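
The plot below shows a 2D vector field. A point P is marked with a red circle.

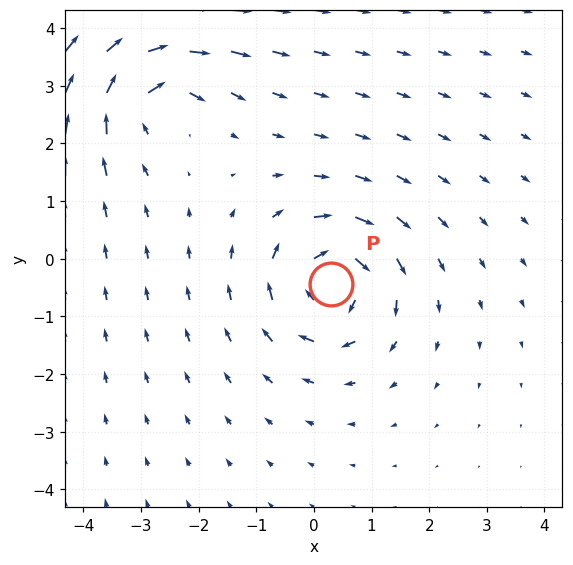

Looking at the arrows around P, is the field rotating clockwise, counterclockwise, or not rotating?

Near P at (0.3, -0.4) the arrows circulate clockwise. The curl (z-component) there is about -6; negative curl means clockwise rotation.

clockwise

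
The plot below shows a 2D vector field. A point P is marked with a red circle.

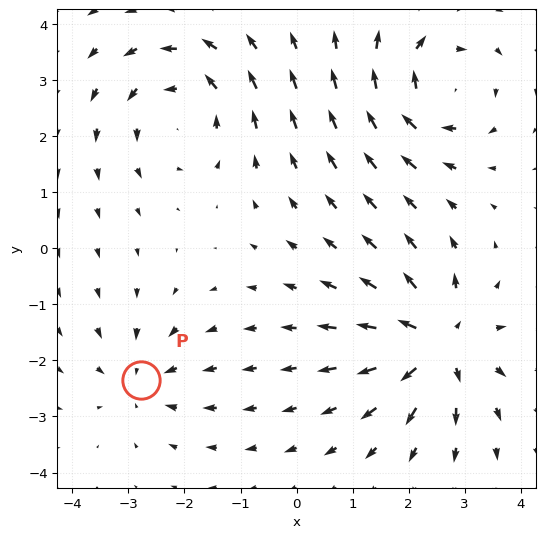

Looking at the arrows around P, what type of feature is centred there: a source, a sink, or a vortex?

sink

At P (-2.8, -2.3) the arrows converge inward. Divergence about -3, curl ≈0 — negative divergence with near-zero curl is a sink.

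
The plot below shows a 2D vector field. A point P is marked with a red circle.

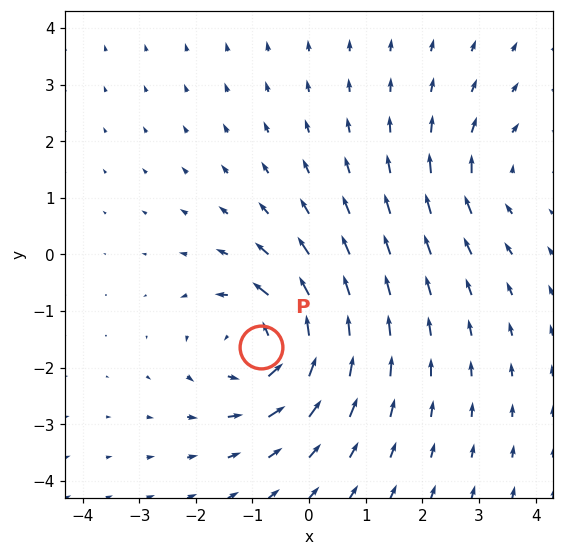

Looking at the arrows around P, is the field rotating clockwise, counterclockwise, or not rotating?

counterclockwise

Near P at (-0.8, -1.6) the arrows circulate counterclockwise. The curl (z-component) there is about +5; positive curl means counterclockwise rotation.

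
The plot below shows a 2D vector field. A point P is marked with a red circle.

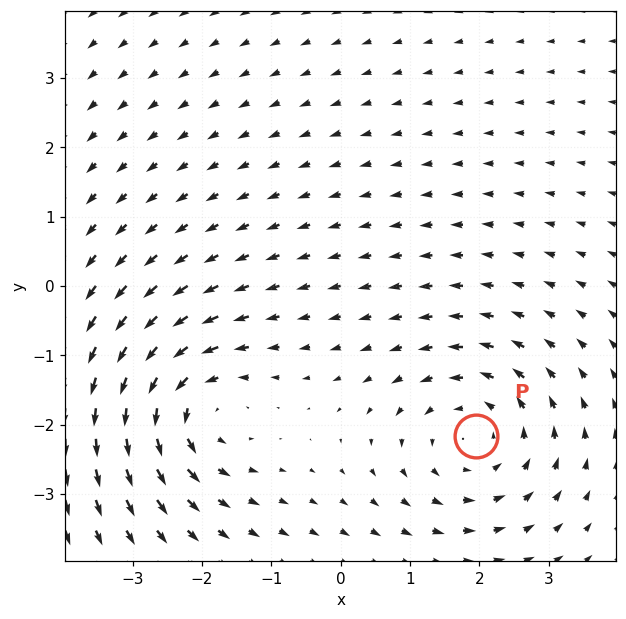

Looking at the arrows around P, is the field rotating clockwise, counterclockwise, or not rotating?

Near P at (1.9, -2.2) the arrows circulate counterclockwise. The curl (z-component) there is about +4; positive curl means counterclockwise rotation.

counterclockwise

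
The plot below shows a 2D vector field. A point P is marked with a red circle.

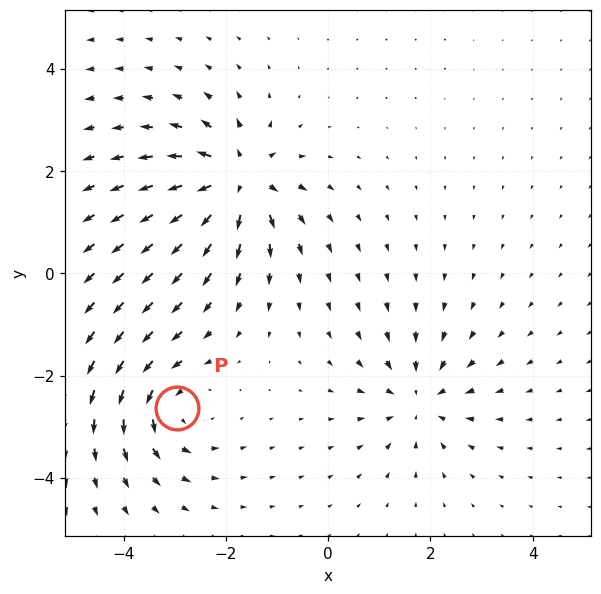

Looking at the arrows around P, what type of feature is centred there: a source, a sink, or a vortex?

At P (-3.0, -2.6) the arrows circulate counterclockwise. Divergence ≈0, curl about +3 — near-zero divergence with nonzero curl is a vortex.

vortex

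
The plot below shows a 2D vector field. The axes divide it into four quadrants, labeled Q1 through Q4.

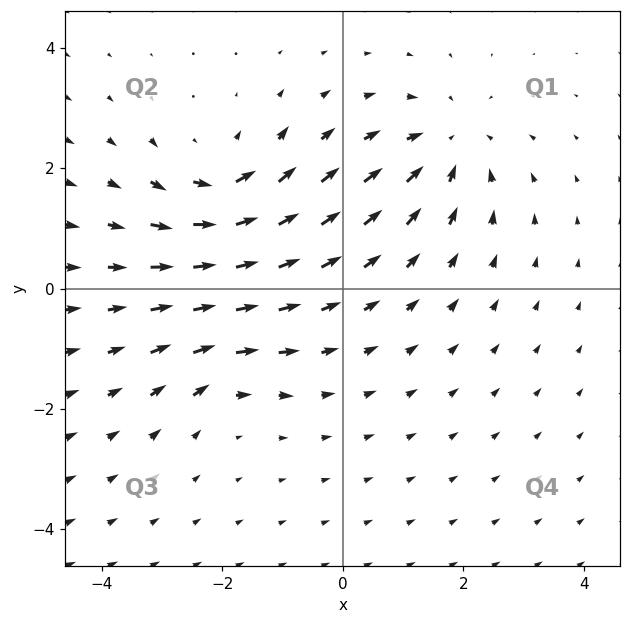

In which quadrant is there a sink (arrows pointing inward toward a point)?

The sink sits at approximately (1.8, 2.4), which lies in quadrant Q1. The divergence there is about -4, negative as expected for a sink.

Q1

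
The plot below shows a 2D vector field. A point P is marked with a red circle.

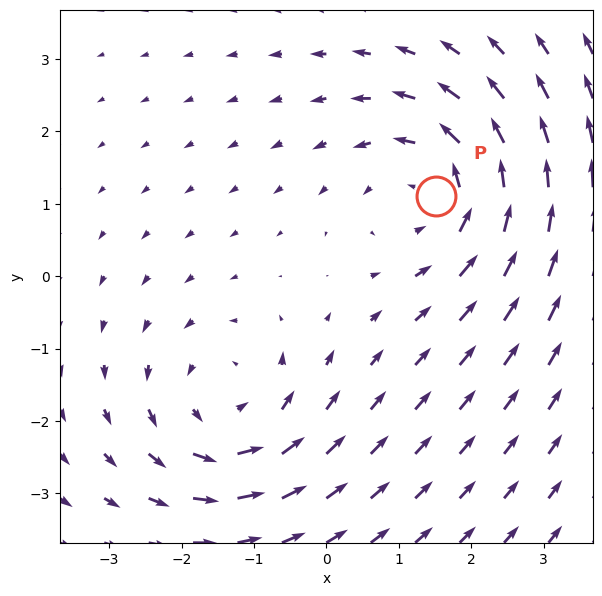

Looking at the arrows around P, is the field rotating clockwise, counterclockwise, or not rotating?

counterclockwise

Near P at (1.5, 1.1) the arrows circulate counterclockwise. The curl (z-component) there is about +3; positive curl means counterclockwise rotation.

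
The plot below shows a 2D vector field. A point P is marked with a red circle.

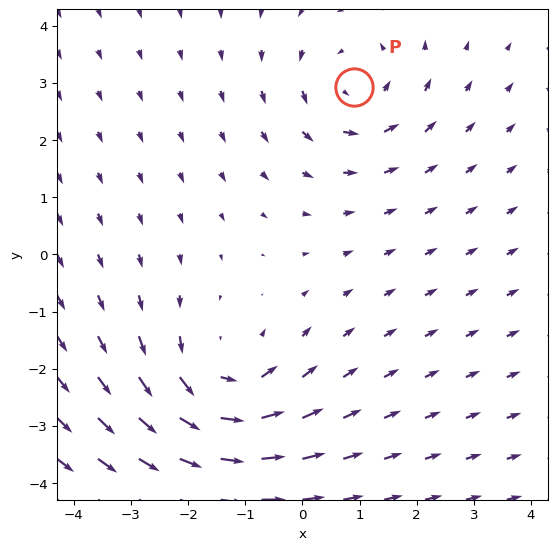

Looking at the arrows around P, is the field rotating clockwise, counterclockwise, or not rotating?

Near P at (0.9, 2.9) the arrows circulate counterclockwise. The curl (z-component) there is about +3; positive curl means counterclockwise rotation.

counterclockwise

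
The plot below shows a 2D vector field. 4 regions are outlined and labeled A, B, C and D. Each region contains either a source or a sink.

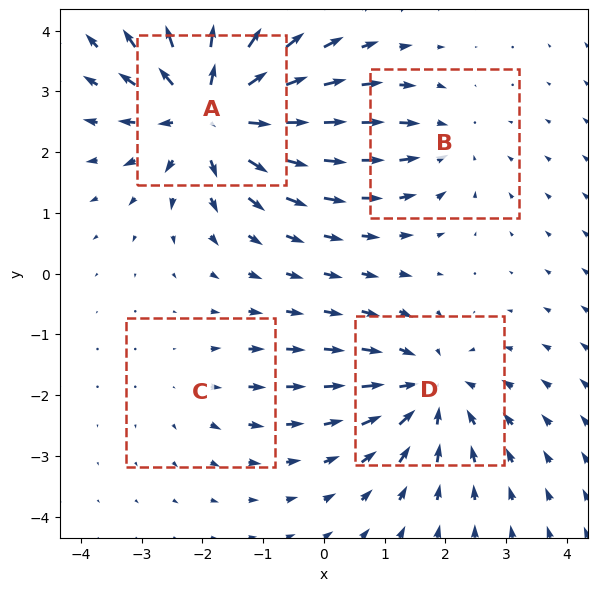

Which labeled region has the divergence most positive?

Divergence at each region's feature centre — A: about +7, B: about -3, C: about +2, D: about -5. Region A is most positive.

A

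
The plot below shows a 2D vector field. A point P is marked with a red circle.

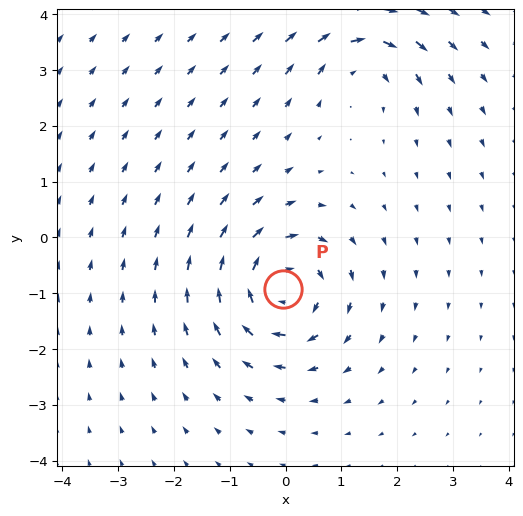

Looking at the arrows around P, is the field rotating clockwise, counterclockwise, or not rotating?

clockwise

Near P at (-0.0, -0.9) the arrows circulate clockwise. The curl (z-component) there is about -5; negative curl means clockwise rotation.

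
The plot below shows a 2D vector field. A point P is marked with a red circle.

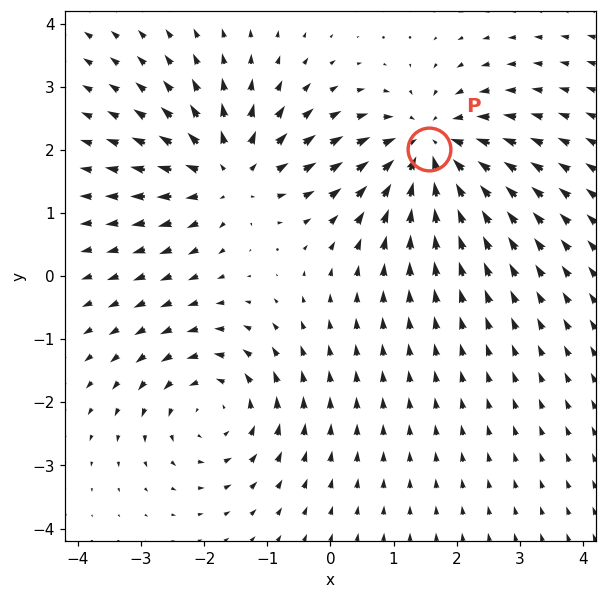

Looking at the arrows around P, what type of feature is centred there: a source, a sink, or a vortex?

At P (1.6, 2.0) the arrows converge inward. Divergence about -5, curl ≈0 — negative divergence with near-zero curl is a sink.

sink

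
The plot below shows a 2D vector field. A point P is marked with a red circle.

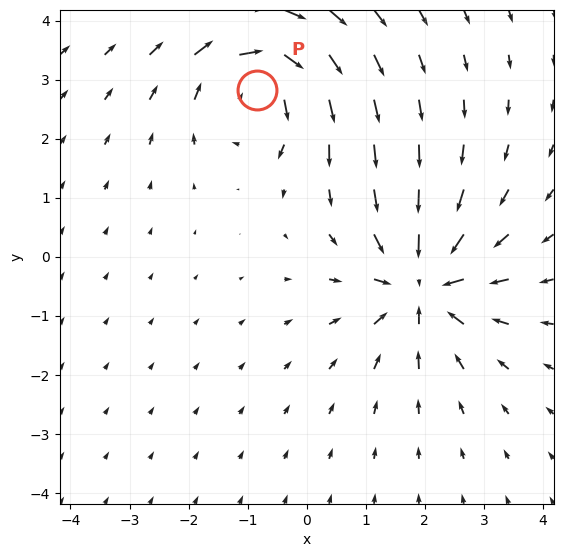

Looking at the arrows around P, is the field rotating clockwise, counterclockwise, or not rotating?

Near P at (-0.8, 2.8) the arrows circulate clockwise. The curl (z-component) there is about -5; negative curl means clockwise rotation.

clockwise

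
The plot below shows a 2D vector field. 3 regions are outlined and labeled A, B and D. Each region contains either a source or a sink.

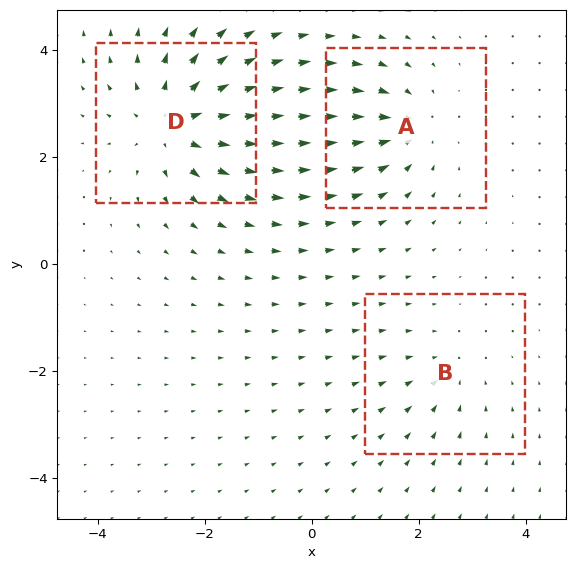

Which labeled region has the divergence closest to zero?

Divergence at each region's feature centre — A: about -3, B: about -2, D: about +4. Region B is closest to zero.

B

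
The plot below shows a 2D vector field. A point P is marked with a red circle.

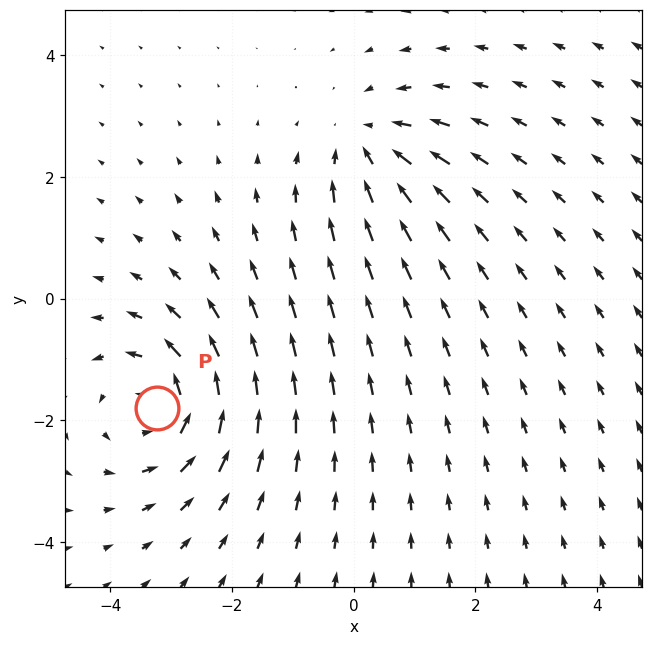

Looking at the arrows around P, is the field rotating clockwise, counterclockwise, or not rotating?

counterclockwise

Near P at (-3.2, -1.8) the arrows circulate counterclockwise. The curl (z-component) there is about +3; positive curl means counterclockwise rotation.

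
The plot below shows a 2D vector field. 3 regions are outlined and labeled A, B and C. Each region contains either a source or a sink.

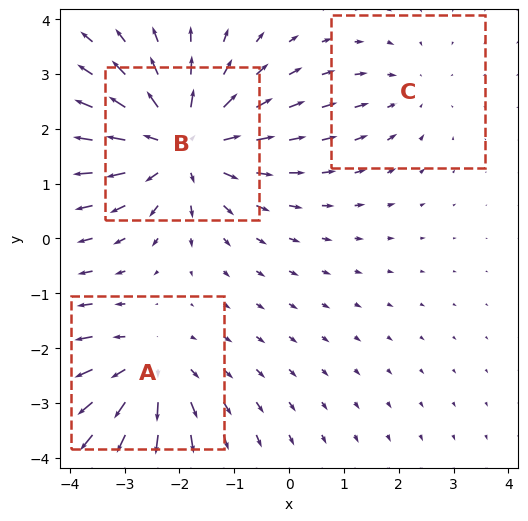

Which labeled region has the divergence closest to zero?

C

Divergence at each region's feature centre — A: about +3, B: about +4, C: about -2. Region C is closest to zero.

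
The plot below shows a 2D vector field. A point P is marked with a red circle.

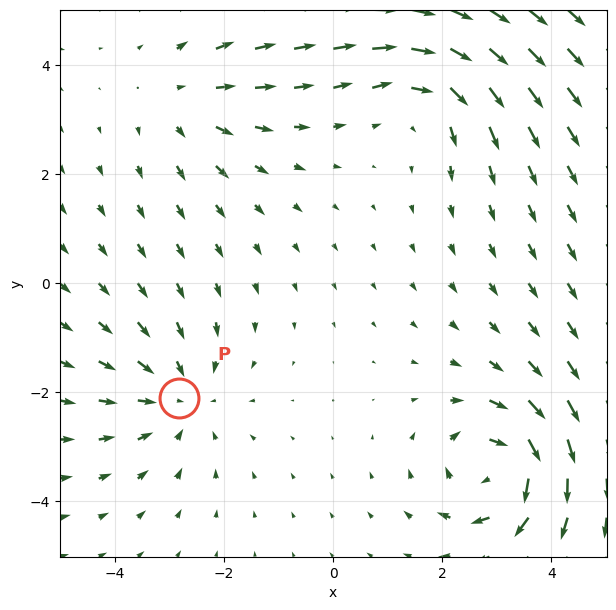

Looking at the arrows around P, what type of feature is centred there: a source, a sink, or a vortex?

sink

At P (-2.8, -2.1) the arrows converge inward. Divergence about -3, curl ≈0 — negative divergence with near-zero curl is a sink.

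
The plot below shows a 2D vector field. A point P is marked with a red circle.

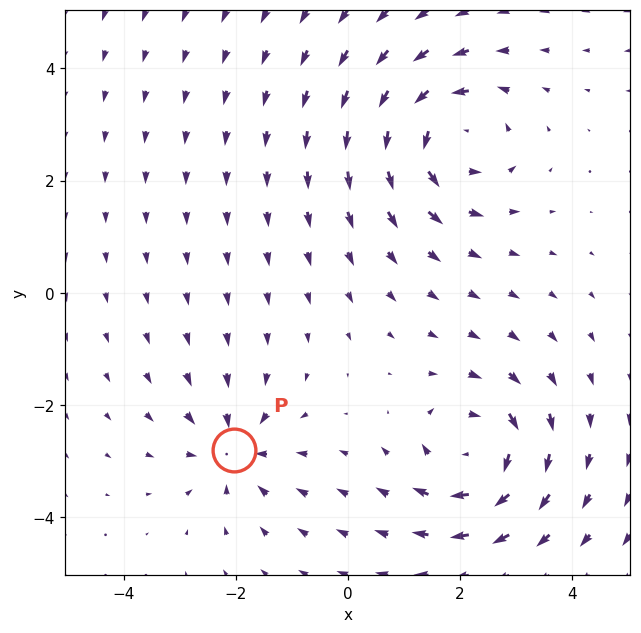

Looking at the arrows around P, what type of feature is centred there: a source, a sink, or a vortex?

sink

At P (-2.0, -2.8) the arrows converge inward. Divergence about -4, curl ≈0 — negative divergence with near-zero curl is a sink.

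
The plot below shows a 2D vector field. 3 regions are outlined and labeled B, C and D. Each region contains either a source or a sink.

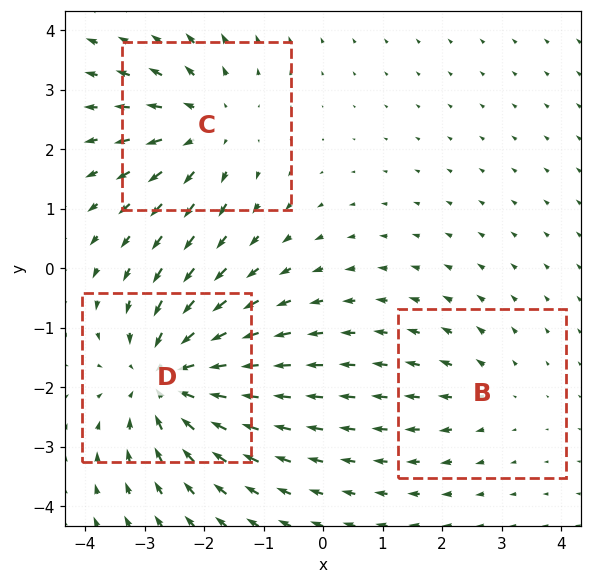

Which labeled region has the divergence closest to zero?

Divergence at each region's feature centre — B: about +2, C: about +3, D: about -4. Region B is closest to zero.

B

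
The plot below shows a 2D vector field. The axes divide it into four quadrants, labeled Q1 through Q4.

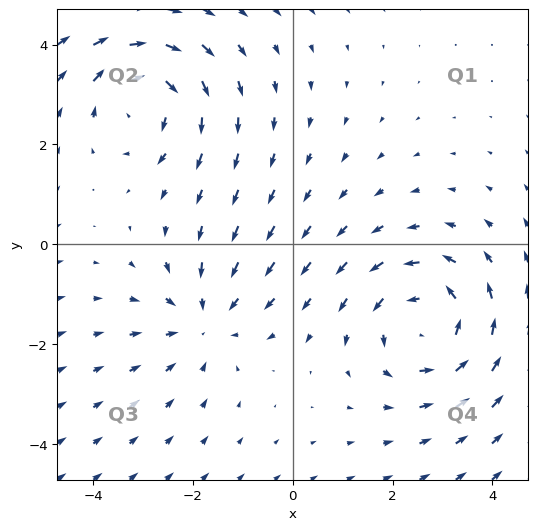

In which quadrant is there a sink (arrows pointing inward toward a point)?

Q3

The sink sits at approximately (-1.8, -1.5), which lies in quadrant Q3. The divergence there is about -2, negative as expected for a sink.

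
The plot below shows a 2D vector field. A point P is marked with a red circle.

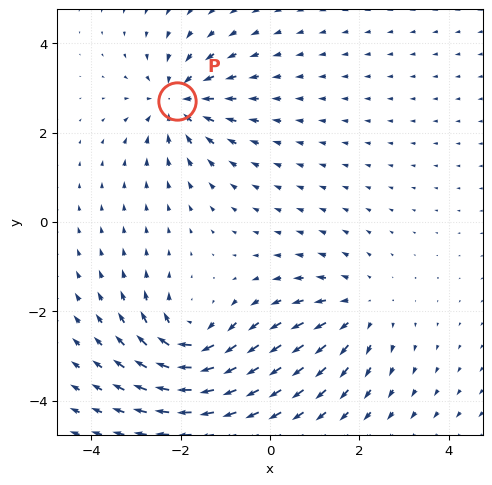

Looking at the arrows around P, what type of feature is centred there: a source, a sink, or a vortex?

sink

At P (-2.1, 2.7) the arrows converge inward. Divergence about -5, curl ≈0 — negative divergence with near-zero curl is a sink.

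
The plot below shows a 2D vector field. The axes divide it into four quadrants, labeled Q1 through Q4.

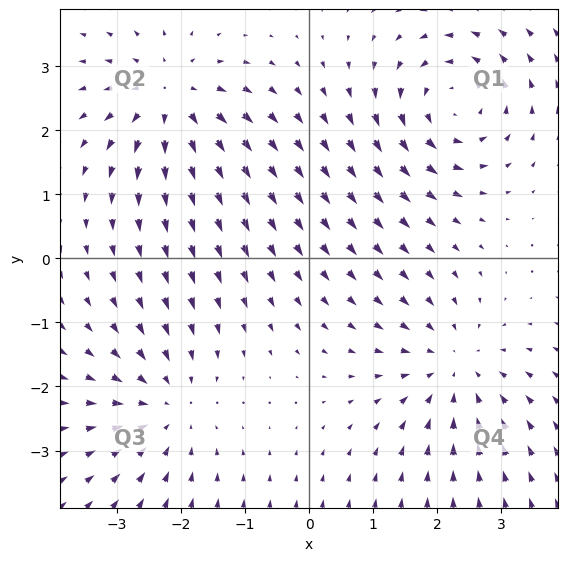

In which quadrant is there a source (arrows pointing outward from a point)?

The source sits at approximately (-2.2, 2.5), which lies in quadrant Q2. The divergence there is about +5, positive as expected for a source.

Q2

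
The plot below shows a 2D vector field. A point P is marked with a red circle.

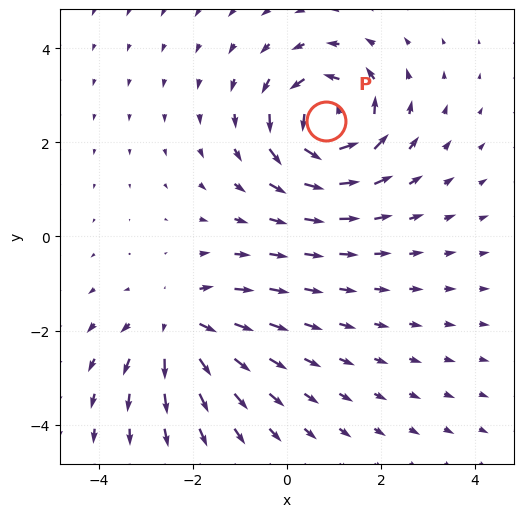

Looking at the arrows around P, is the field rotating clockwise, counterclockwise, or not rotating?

Near P at (0.8, 2.4) the arrows circulate counterclockwise. The curl (z-component) there is about +6; positive curl means counterclockwise rotation.

counterclockwise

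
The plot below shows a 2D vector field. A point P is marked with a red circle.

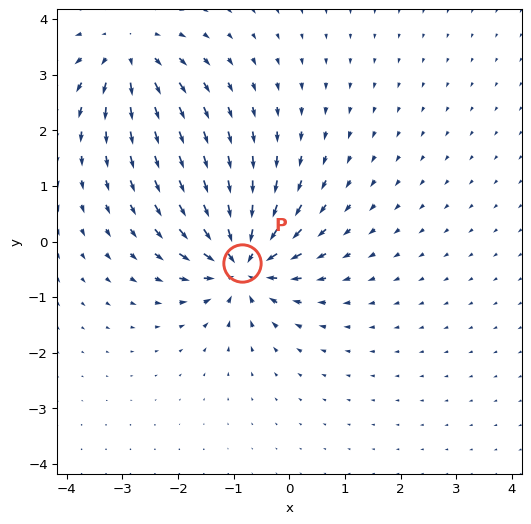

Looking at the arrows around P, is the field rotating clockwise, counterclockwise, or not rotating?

Near P at (-0.8, -0.4) the arrows show no circulation. The curl there is ≈0.

not rotating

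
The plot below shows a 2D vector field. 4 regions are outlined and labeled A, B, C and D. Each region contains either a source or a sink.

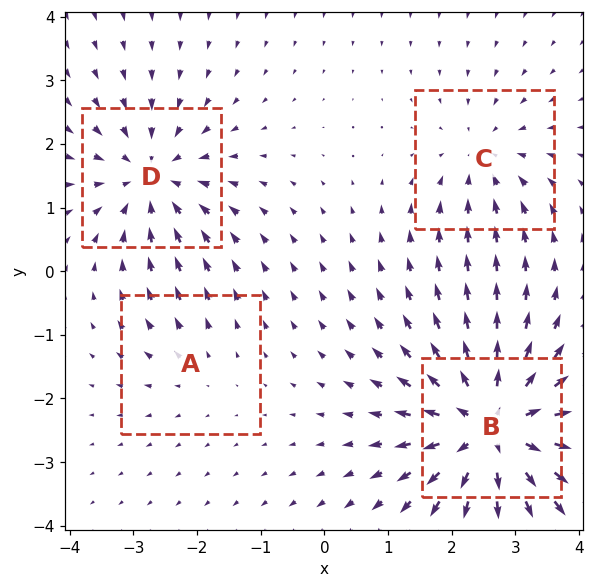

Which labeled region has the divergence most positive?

Divergence at each region's feature centre — A: about +2, B: about +8, C: about -4, D: about -5. Region B is most positive.

B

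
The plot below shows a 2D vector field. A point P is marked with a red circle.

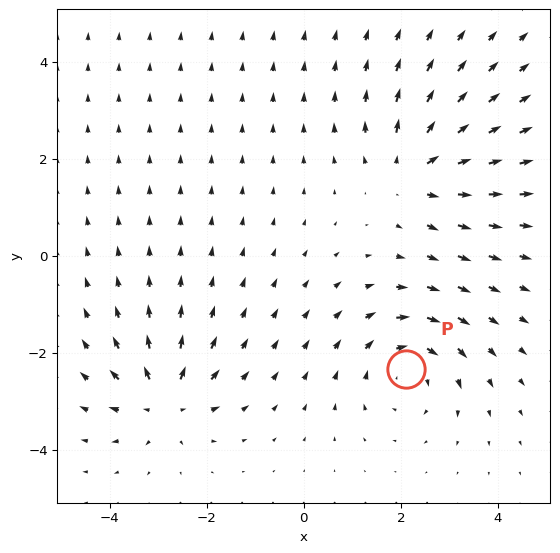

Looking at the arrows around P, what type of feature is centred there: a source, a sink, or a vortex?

vortex

At P (2.1, -2.3) the arrows circulate clockwise. Divergence ≈0, curl about -4 — near-zero divergence with nonzero curl is a vortex.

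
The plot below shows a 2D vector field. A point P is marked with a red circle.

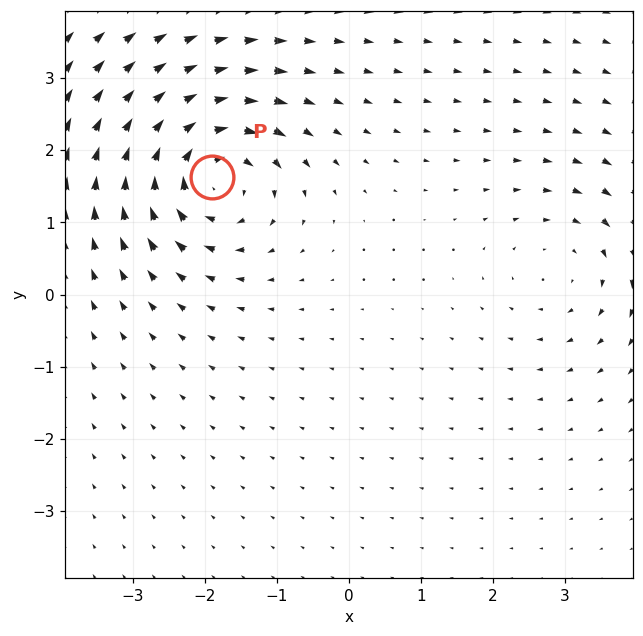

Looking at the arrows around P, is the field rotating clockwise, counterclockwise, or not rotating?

Near P at (-1.9, 1.6) the arrows circulate clockwise. The curl (z-component) there is about -6; negative curl means clockwise rotation.

clockwise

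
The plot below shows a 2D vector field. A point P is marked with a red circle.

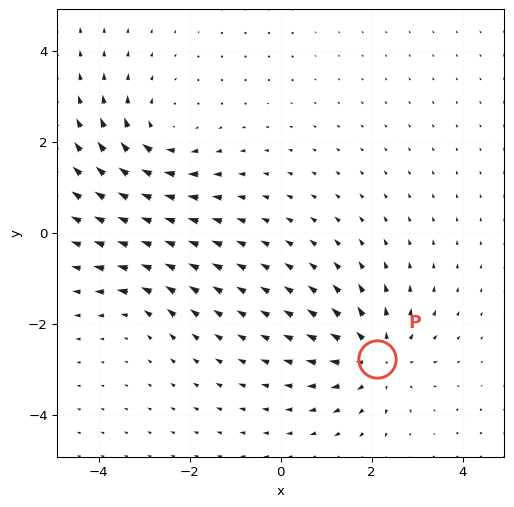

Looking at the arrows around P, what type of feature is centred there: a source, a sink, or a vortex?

source

At P (2.1, -2.8) the arrows spread outward. Divergence about +5, curl ≈0 — positive divergence with near-zero curl is a source.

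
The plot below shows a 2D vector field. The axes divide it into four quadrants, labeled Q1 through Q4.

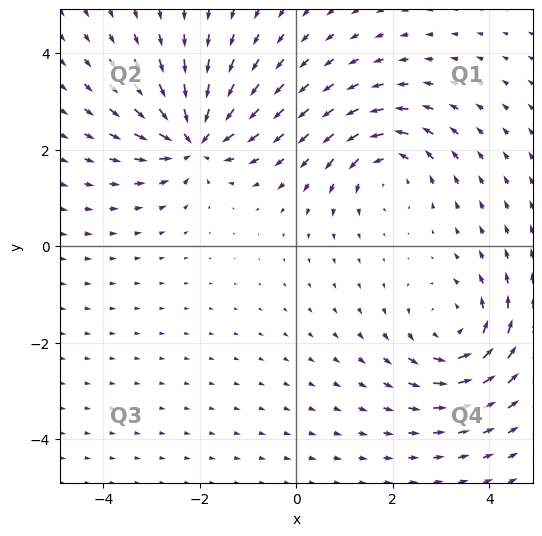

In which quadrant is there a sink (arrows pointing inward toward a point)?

The sink sits at approximately (-2.1, 2.2), which lies in quadrant Q2. The divergence there is about -7, negative as expected for a sink.

Q2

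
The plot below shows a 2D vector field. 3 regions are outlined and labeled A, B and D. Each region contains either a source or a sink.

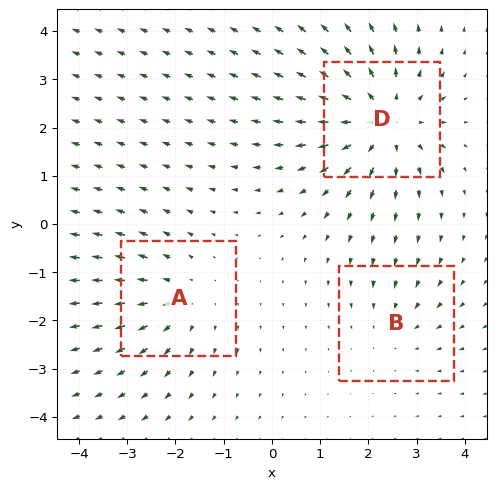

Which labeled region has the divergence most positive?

D

Divergence at each region's feature centre — A: about +3, B: about -2, D: about +5. Region D is most positive.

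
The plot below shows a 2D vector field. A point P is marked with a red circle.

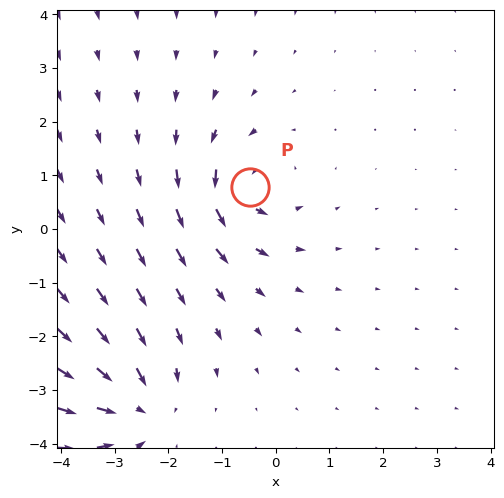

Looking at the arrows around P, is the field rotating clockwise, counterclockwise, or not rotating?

counterclockwise

Near P at (-0.5, 0.8) the arrows circulate counterclockwise. The curl (z-component) there is about +4; positive curl means counterclockwise rotation.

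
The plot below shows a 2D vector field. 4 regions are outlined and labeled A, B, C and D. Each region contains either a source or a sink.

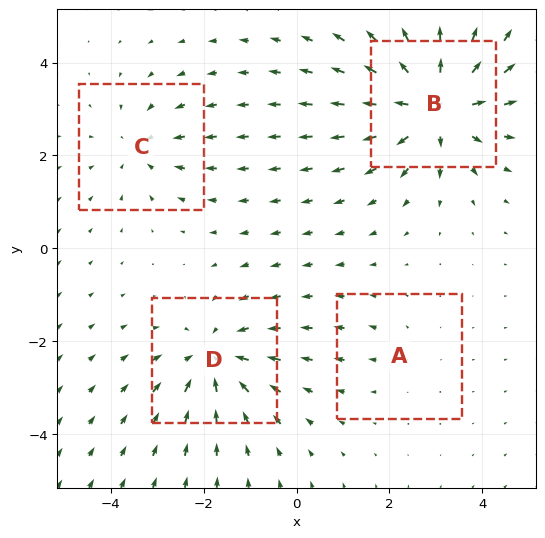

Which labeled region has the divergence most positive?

B

Divergence at each region's feature centre — A: about +2, B: about +7, C: about -3, D: about -5. Region B is most positive.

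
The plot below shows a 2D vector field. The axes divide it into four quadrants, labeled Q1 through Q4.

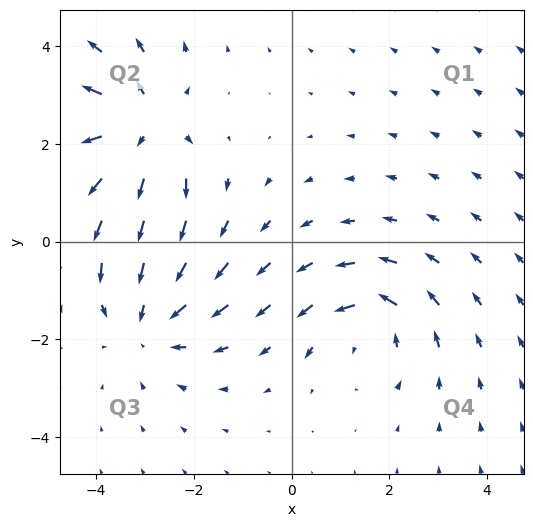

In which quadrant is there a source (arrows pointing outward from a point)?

Q2

The source sits at approximately (-3.1, 2.3), which lies in quadrant Q2. The divergence there is about +5, positive as expected for a source.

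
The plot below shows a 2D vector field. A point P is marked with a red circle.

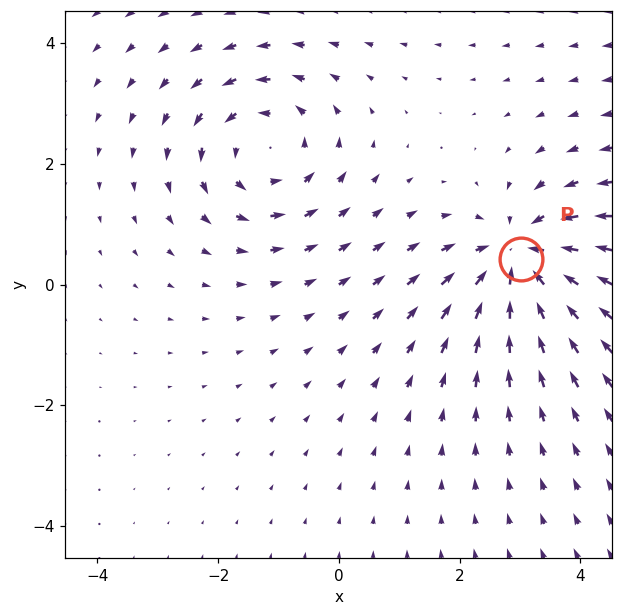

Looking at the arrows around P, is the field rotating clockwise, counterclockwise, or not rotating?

Near P at (3.0, 0.4) the arrows show no circulation. The curl there is ≈0.

not rotating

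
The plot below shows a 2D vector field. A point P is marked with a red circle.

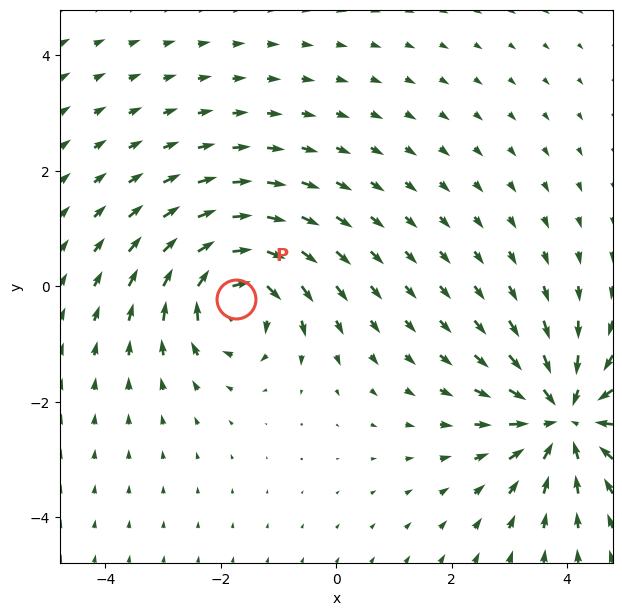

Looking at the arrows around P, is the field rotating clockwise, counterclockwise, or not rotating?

Near P at (-1.7, -0.2) the arrows circulate clockwise. The curl (z-component) there is about -5; negative curl means clockwise rotation.

clockwise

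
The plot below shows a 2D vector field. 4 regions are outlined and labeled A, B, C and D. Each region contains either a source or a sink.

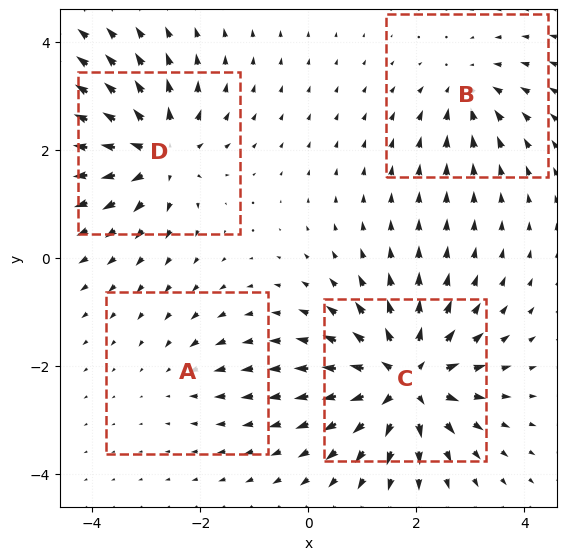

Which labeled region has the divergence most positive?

C

Divergence at each region's feature centre — A: about -2, B: about -4, C: about +9, D: about +7. Region C is most positive.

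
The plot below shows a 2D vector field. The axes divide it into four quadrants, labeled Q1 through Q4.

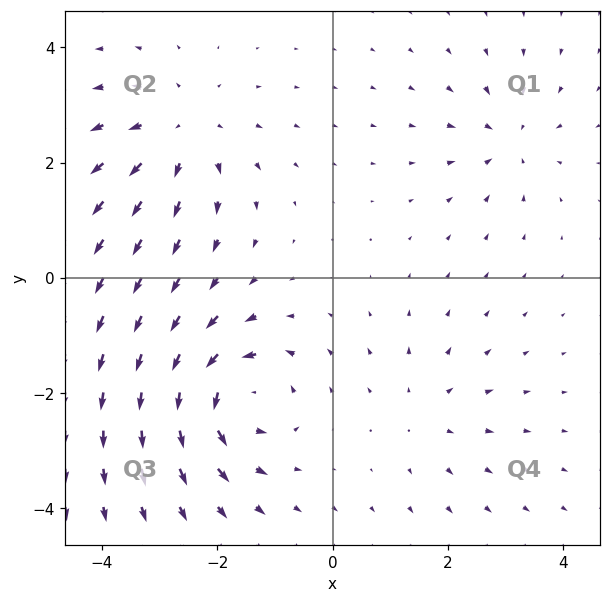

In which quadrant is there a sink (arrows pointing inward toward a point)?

Q1

The sink sits at approximately (3.1, 2.4), which lies in quadrant Q1. The divergence there is about -4, negative as expected for a sink.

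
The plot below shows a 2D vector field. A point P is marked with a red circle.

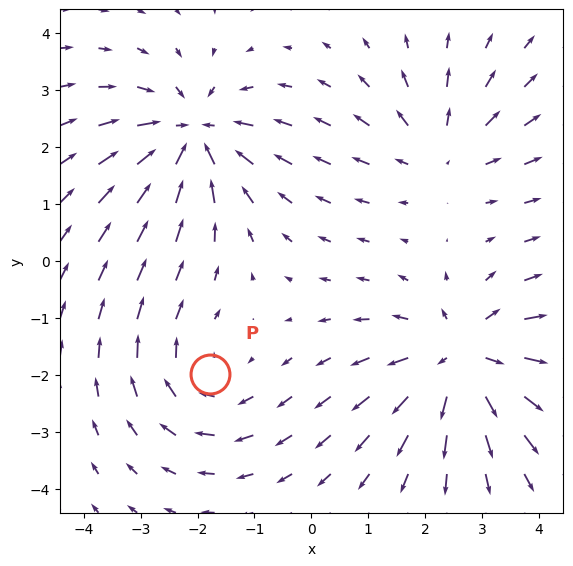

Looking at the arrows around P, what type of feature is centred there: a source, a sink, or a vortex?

vortex

At P (-1.8, -2.0) the arrows circulate clockwise. Divergence ≈0, curl about -3 — near-zero divergence with nonzero curl is a vortex.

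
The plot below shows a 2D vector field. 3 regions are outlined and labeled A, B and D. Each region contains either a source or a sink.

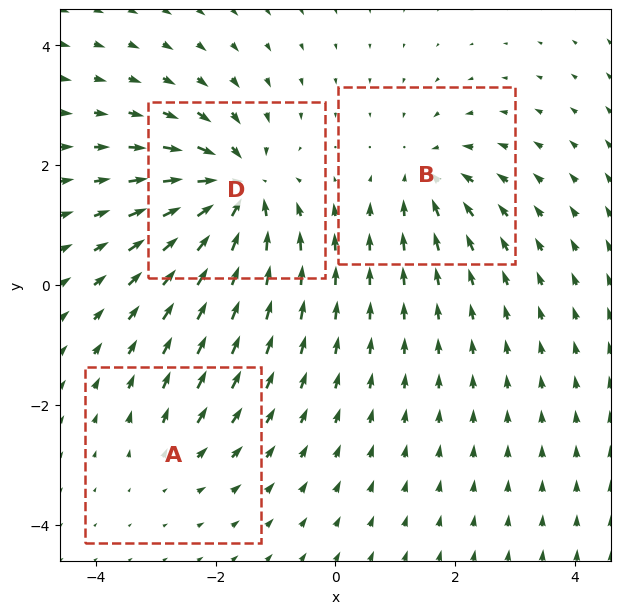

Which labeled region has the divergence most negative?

Divergence at each region's feature centre — A: about +2, B: about -4, D: about -6. Region D is most negative.

D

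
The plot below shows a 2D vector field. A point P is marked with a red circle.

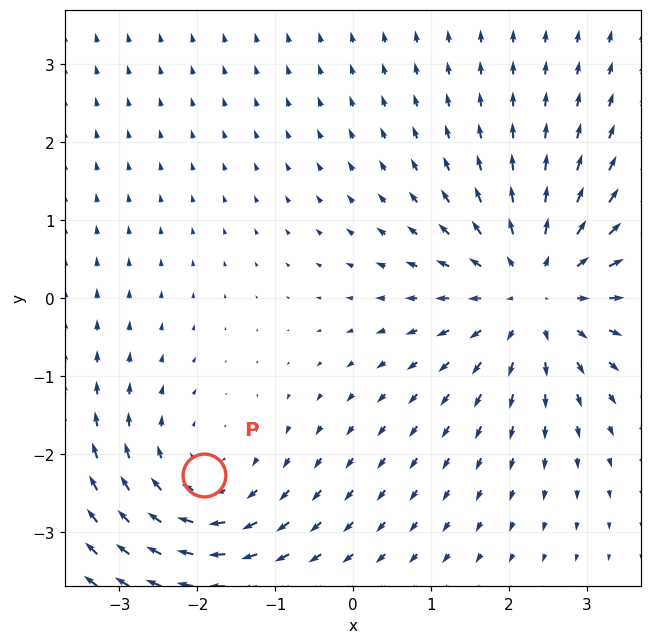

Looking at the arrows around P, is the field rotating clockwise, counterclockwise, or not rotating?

clockwise

Near P at (-1.9, -2.3) the arrows circulate clockwise. The curl (z-component) there is about -2; negative curl means clockwise rotation.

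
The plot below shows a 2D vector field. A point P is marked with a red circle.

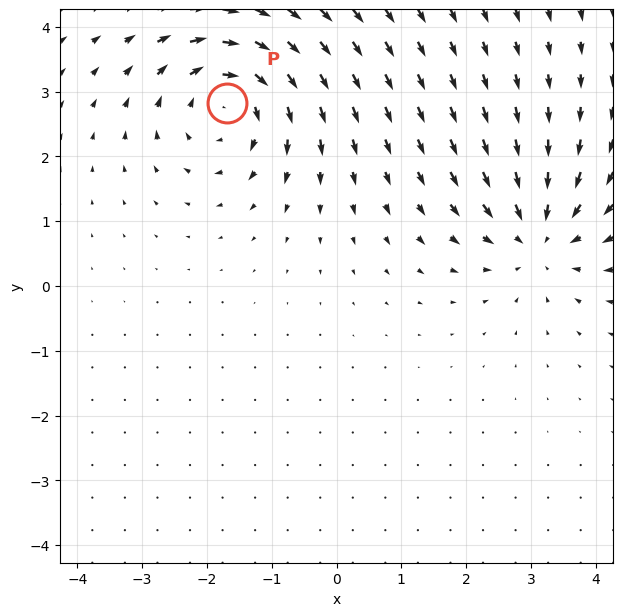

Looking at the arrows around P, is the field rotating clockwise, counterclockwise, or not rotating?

clockwise

Near P at (-1.7, 2.8) the arrows circulate clockwise. The curl (z-component) there is about -5; negative curl means clockwise rotation.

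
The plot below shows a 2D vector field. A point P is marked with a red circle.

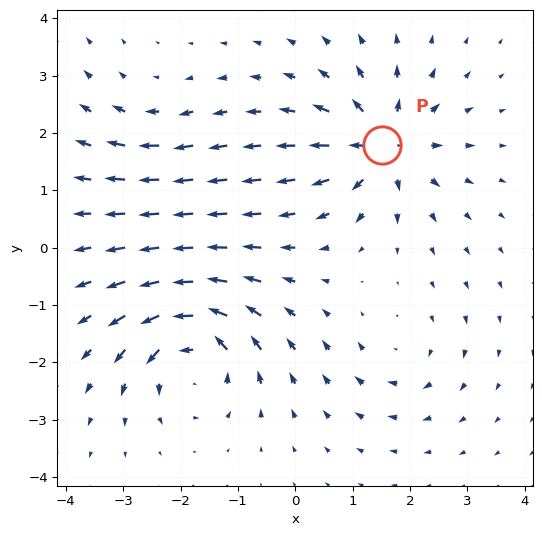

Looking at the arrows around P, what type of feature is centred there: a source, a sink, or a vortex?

At P (1.5, 1.8) the arrows spread outward. Divergence about +6, curl ≈0 — positive divergence with near-zero curl is a source.

source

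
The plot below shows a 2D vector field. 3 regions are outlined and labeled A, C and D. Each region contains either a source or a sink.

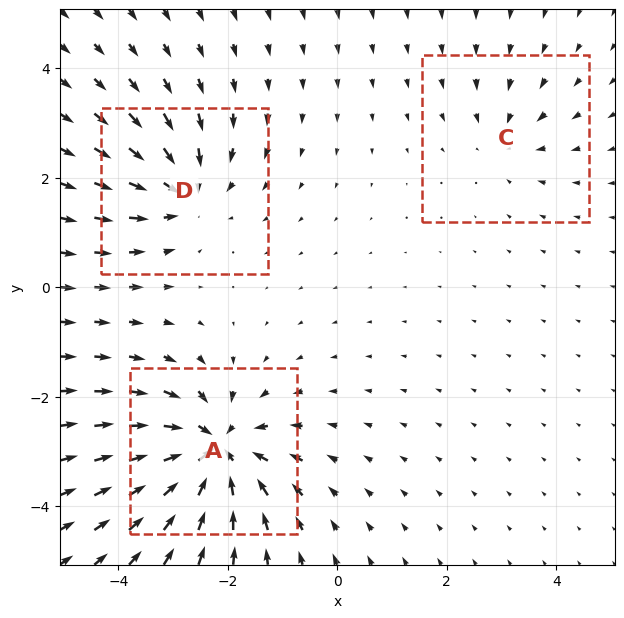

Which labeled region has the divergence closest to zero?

C

Divergence at each region's feature centre — A: about -6, C: about -2, D: about -4. Region C is closest to zero.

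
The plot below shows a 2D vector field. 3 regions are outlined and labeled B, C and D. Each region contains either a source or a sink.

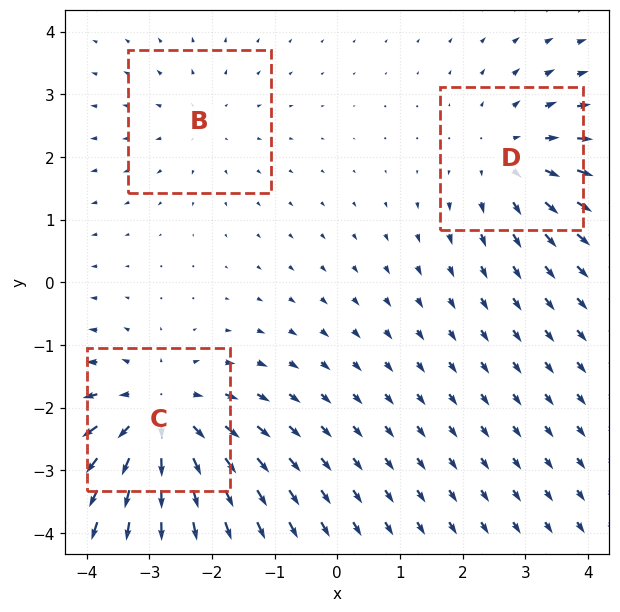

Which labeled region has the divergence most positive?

Divergence at each region's feature centre — B: about +2, C: about +4, D: about +3. Region C is most positive.

C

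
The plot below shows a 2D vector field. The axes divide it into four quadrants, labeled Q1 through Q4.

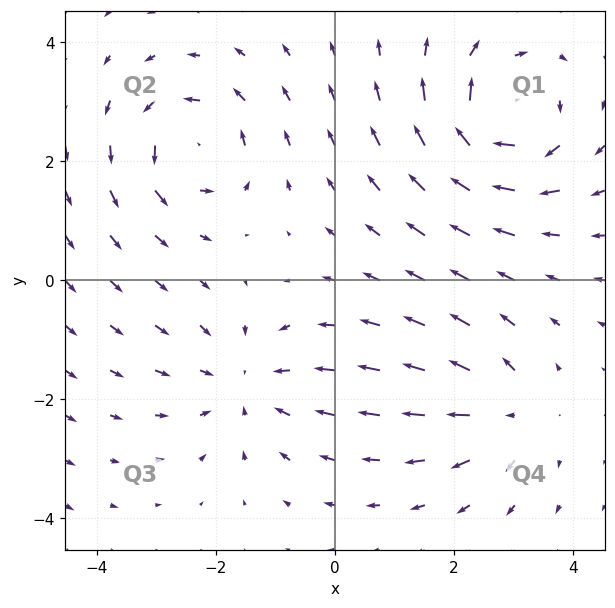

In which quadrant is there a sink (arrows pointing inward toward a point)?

Q3

The sink sits at approximately (-1.5, -1.7), which lies in quadrant Q3. The divergence there is about -3, negative as expected for a sink.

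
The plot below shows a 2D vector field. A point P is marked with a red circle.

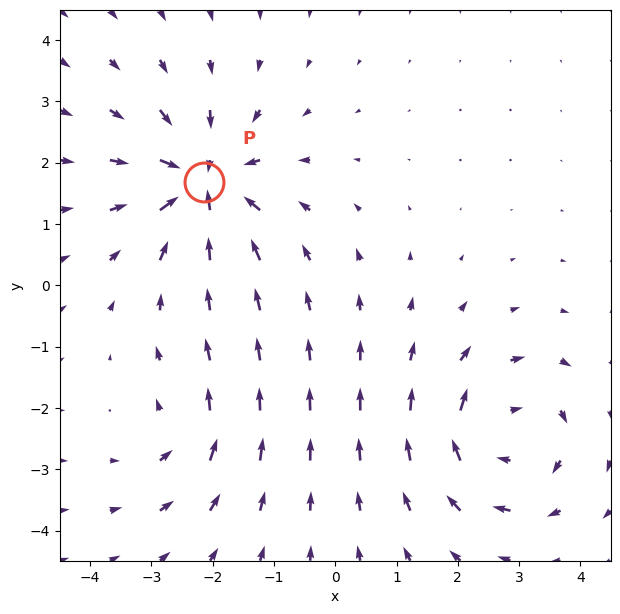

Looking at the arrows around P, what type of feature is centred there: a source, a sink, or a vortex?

At P (-2.1, 1.7) the arrows converge inward. Divergence about -6, curl ≈0 — negative divergence with near-zero curl is a sink.

sink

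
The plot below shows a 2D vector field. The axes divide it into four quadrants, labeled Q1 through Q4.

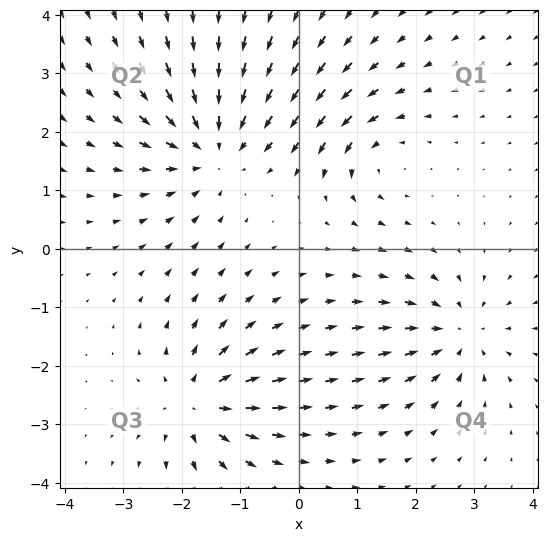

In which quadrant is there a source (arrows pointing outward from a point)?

The source sits at approximately (-1.7, -2.6), which lies in quadrant Q3. The divergence there is about +5, positive as expected for a source.

Q3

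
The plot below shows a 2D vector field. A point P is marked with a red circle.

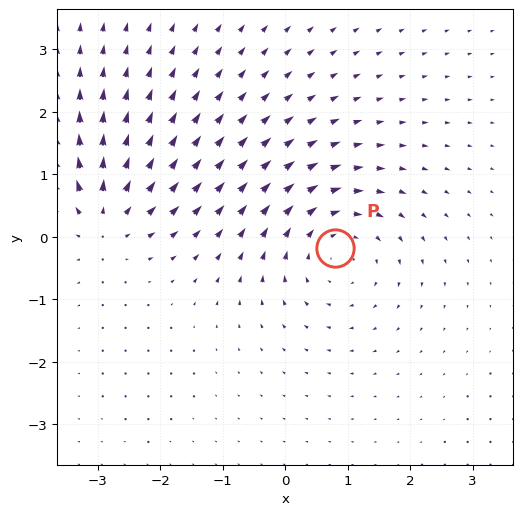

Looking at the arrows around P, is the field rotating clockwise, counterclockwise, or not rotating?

clockwise

Near P at (0.8, -0.2) the arrows circulate clockwise. The curl (z-component) there is about -3; negative curl means clockwise rotation.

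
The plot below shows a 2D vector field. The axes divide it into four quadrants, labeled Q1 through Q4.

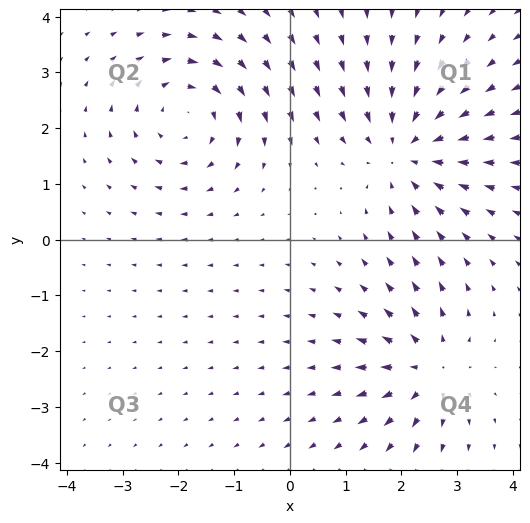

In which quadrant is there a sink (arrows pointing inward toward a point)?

Q1

The sink sits at approximately (2.1, 1.6), which lies in quadrant Q1. The divergence there is about -3, negative as expected for a sink.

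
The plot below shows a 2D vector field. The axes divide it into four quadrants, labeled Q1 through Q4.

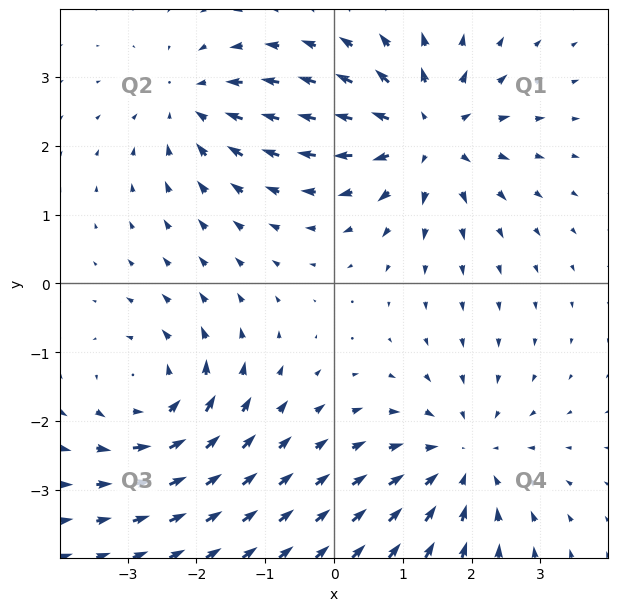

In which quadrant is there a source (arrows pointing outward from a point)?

The source sits at approximately (1.3, 2.2), which lies in quadrant Q1. The divergence there is about +5, positive as expected for a source.

Q1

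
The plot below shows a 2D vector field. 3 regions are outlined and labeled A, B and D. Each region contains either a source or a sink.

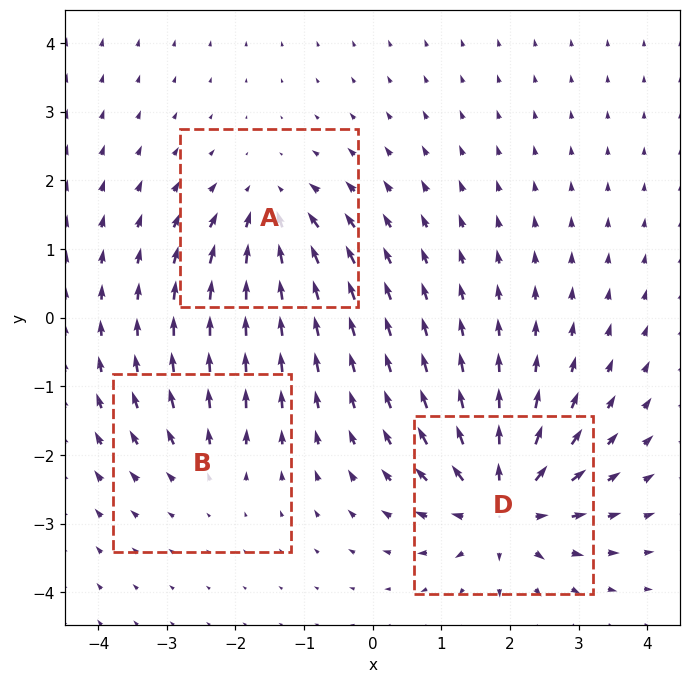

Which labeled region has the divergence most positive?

D

Divergence at each region's feature centre — A: about -4, B: about +2, D: about +6. Region D is most positive.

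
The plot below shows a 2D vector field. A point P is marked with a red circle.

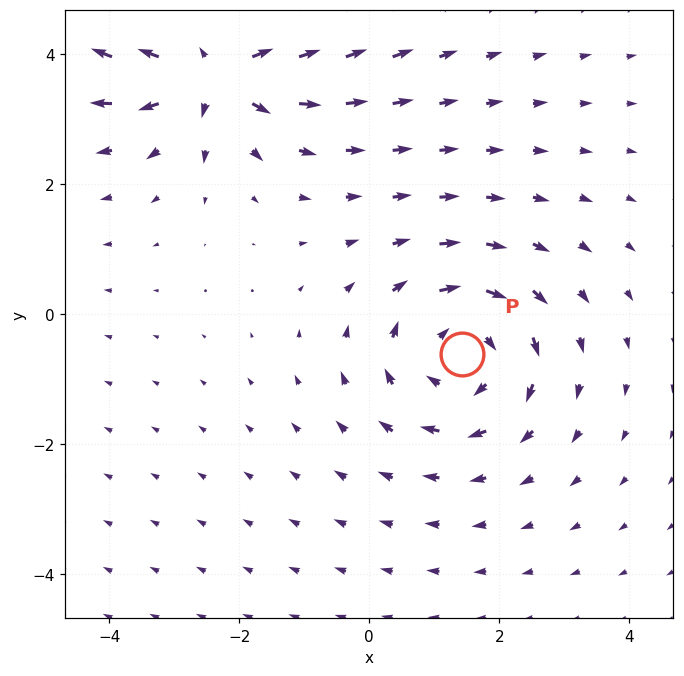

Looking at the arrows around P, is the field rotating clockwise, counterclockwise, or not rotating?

clockwise

Near P at (1.4, -0.6) the arrows circulate clockwise. The curl (z-component) there is about -3; negative curl means clockwise rotation.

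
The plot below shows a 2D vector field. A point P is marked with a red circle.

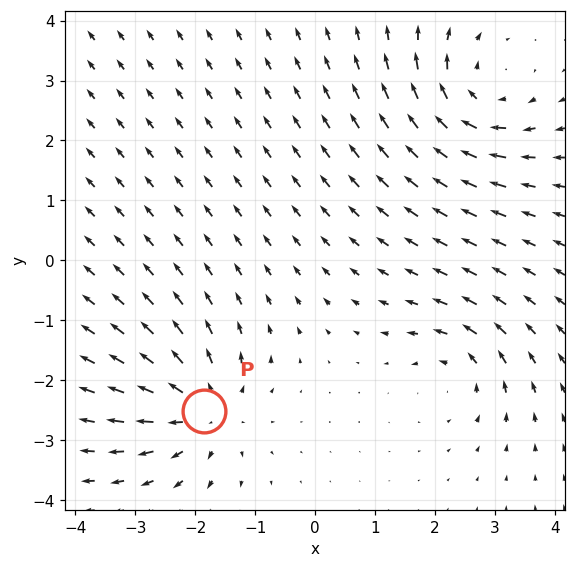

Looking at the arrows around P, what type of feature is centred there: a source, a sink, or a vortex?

At P (-1.9, -2.5) the arrows spread outward. Divergence about +4, curl ≈0 — positive divergence with near-zero curl is a source.

source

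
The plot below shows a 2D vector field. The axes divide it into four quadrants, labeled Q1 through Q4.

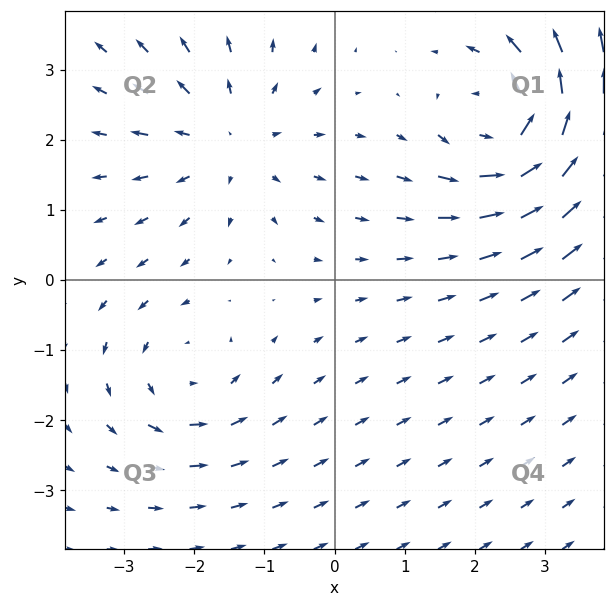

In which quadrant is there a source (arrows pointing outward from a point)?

The source sits at approximately (-1.5, 2.0), which lies in quadrant Q2. The divergence there is about +3, positive as expected for a source.

Q2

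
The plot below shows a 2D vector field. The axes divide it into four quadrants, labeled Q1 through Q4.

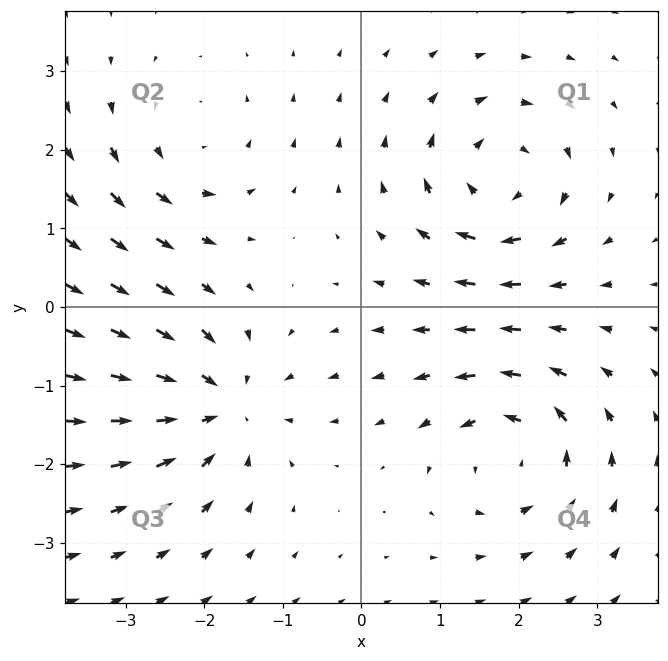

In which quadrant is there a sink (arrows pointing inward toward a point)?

The sink sits at approximately (-1.8, -1.3), which lies in quadrant Q3. The divergence there is about -4, negative as expected for a sink.

Q3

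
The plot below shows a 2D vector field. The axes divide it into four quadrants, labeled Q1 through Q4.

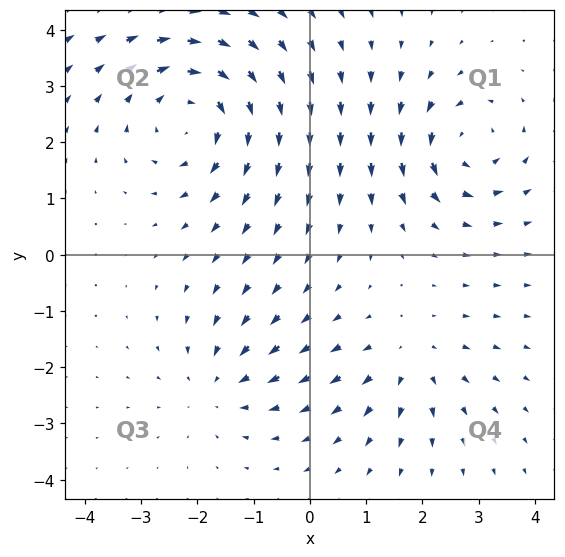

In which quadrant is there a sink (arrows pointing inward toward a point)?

Q3

The sink sits at approximately (-1.6, -2.3), which lies in quadrant Q3. The divergence there is about -3, negative as expected for a sink.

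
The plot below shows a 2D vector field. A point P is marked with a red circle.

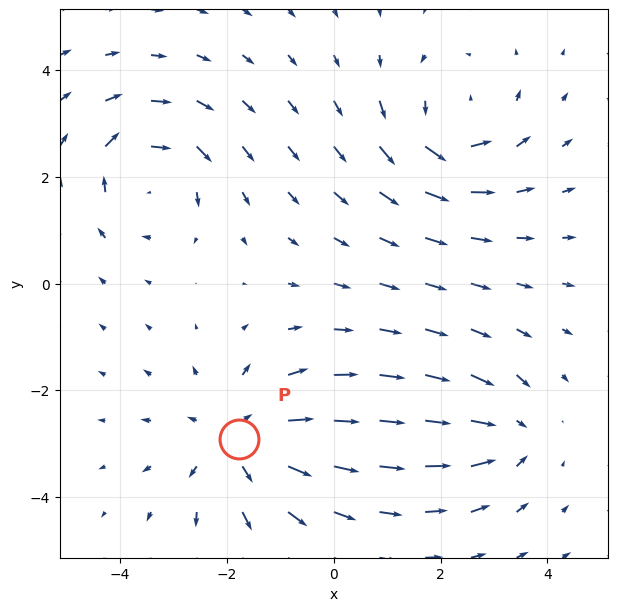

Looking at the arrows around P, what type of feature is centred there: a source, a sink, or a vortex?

At P (-1.8, -2.9) the arrows spread outward. Divergence about +4, curl ≈0 — positive divergence with near-zero curl is a source.

source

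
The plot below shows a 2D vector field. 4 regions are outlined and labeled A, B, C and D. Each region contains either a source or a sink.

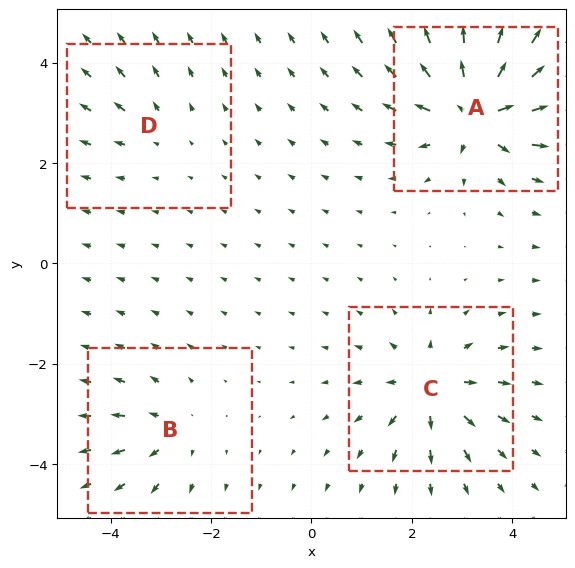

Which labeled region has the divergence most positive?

A

Divergence at each region's feature centre — A: about +9, B: about +4, C: about +6, D: about +2. Region A is most positive.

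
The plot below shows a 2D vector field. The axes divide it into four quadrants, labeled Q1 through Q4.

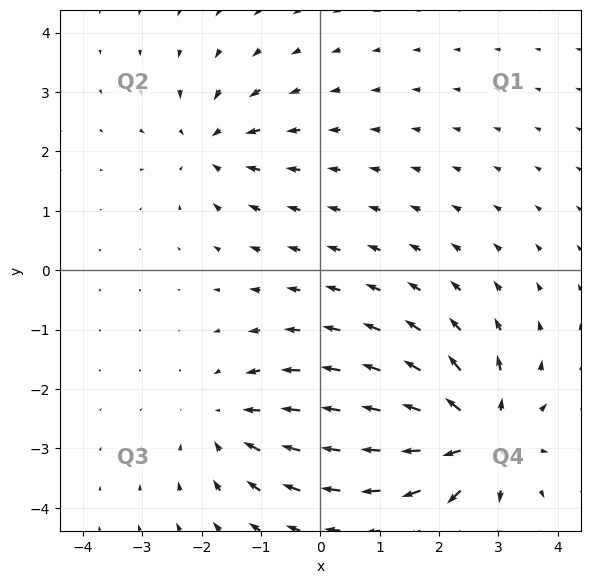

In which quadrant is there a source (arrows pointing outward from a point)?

The source sits at approximately (2.6, -2.8), which lies in quadrant Q4. The divergence there is about +6, positive as expected for a source.

Q4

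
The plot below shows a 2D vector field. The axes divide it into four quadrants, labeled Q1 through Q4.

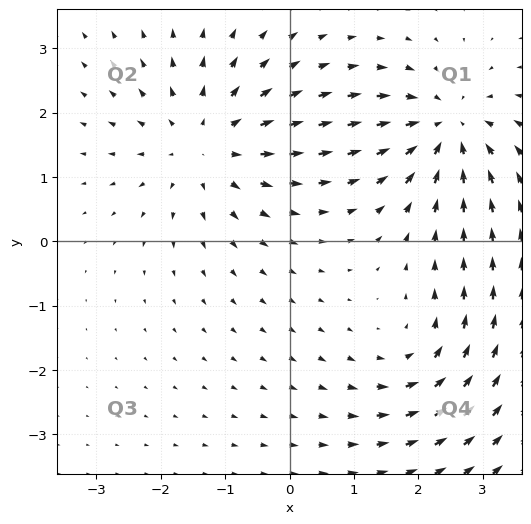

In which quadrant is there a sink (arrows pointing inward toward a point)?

Q1

The sink sits at approximately (2.4, 1.8), which lies in quadrant Q1. The divergence there is about -4, negative as expected for a sink.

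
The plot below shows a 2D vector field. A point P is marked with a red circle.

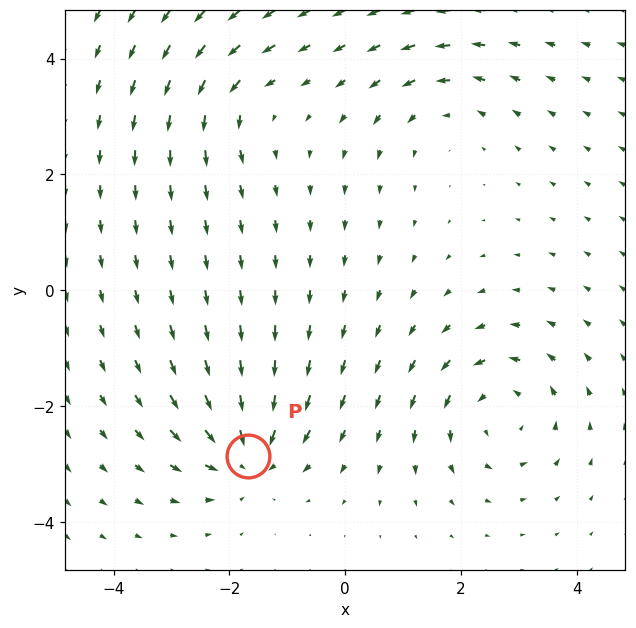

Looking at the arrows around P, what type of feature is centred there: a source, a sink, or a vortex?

At P (-1.7, -2.9) the arrows converge inward. Divergence about -6, curl ≈0 — negative divergence with near-zero curl is a sink.

sink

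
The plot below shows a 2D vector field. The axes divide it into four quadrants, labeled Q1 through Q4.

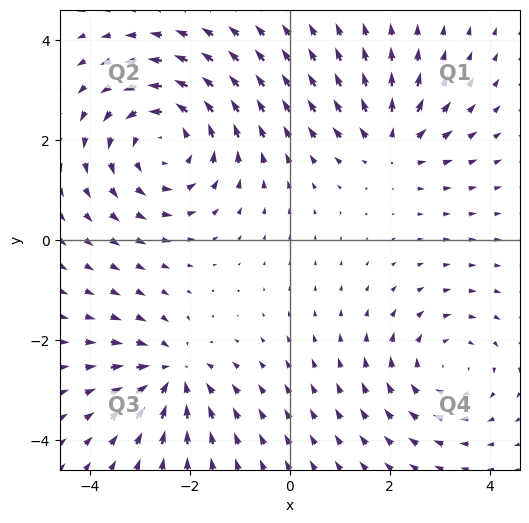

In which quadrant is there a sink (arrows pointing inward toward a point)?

The sink sits at approximately (-2.3, -2.7), which lies in quadrant Q3. The divergence there is about -4, negative as expected for a sink.

Q3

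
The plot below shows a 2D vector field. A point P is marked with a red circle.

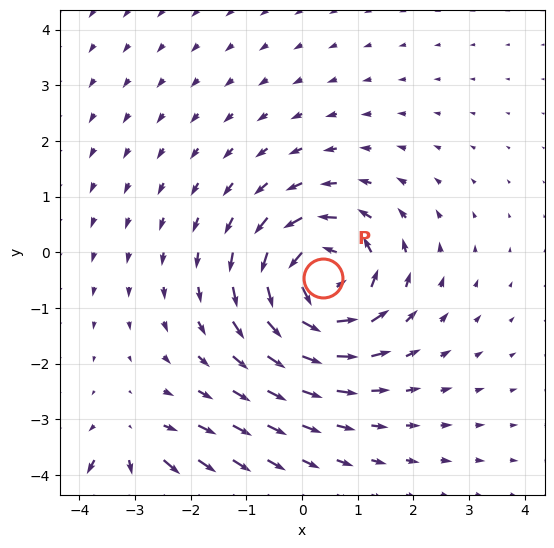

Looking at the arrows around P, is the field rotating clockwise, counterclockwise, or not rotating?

counterclockwise

Near P at (0.4, -0.5) the arrows circulate counterclockwise. The curl (z-component) there is about +6; positive curl means counterclockwise rotation.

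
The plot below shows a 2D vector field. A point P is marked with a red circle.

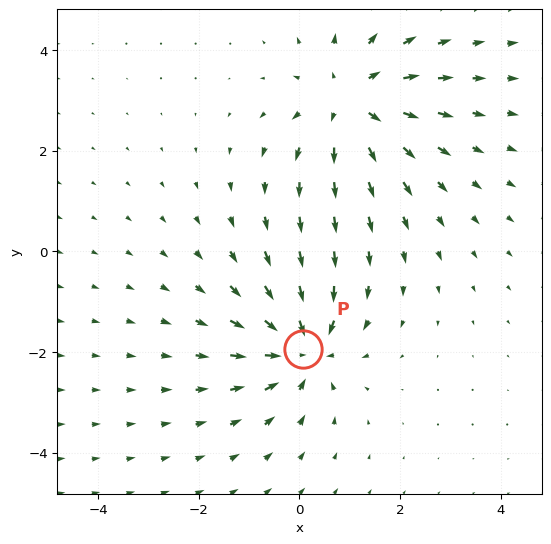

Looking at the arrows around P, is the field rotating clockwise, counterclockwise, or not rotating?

Near P at (0.1, -1.9) the arrows show no circulation. The curl there is ≈0.

not rotating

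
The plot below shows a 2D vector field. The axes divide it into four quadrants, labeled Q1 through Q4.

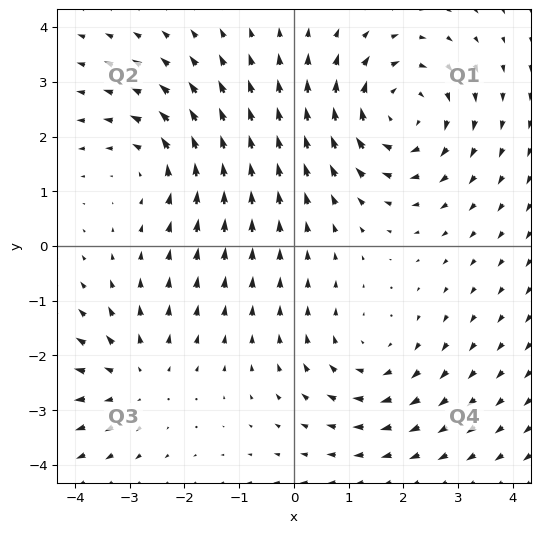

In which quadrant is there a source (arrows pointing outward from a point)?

Q3

The source sits at approximately (-2.9, -2.4), which lies in quadrant Q3. The divergence there is about +3, positive as expected for a source.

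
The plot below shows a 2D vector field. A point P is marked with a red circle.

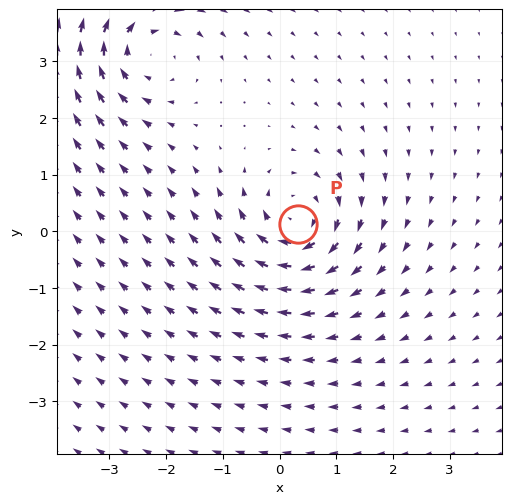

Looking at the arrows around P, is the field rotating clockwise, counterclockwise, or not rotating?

clockwise

Near P at (0.3, 0.1) the arrows circulate clockwise. The curl (z-component) there is about -6; negative curl means clockwise rotation.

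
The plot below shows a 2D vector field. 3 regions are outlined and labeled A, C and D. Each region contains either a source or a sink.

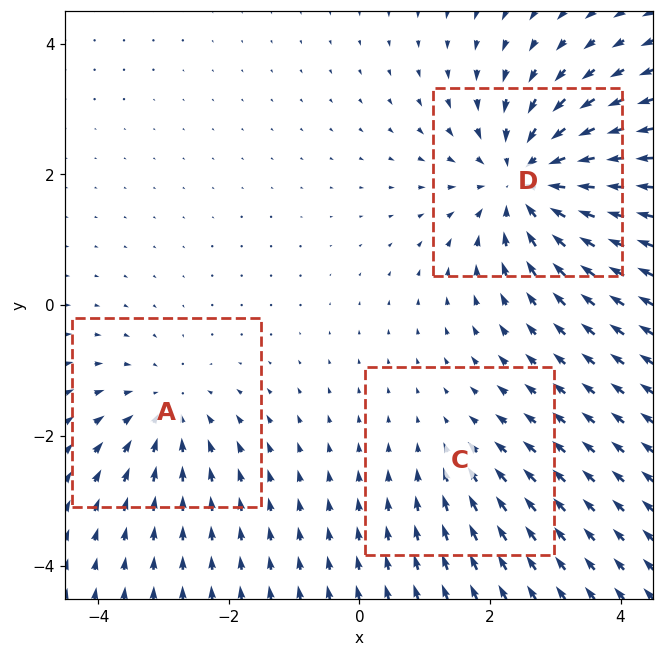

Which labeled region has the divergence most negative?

D

Divergence at each region's feature centre — A: about -3, C: about -2, D: about -5. Region D is most negative.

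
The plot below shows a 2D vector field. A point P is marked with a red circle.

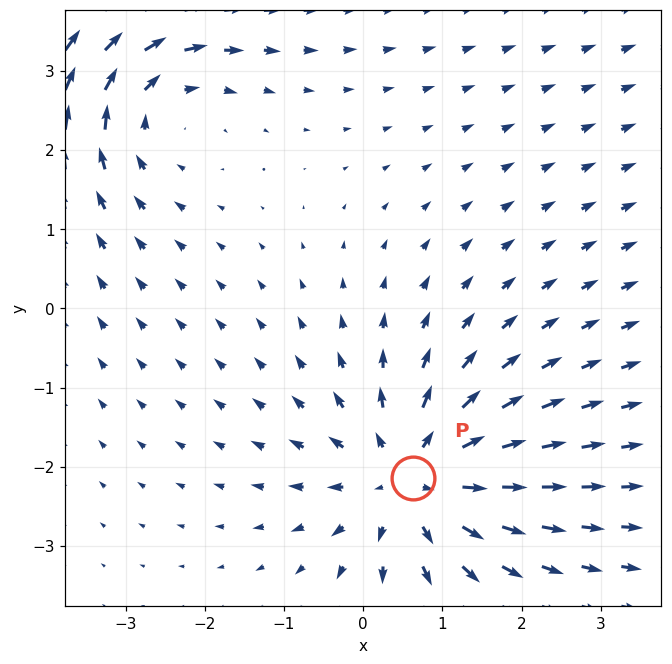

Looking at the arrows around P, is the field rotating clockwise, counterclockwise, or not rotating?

not rotating

Near P at (0.6, -2.1) the arrows show no circulation. The curl there is ≈0.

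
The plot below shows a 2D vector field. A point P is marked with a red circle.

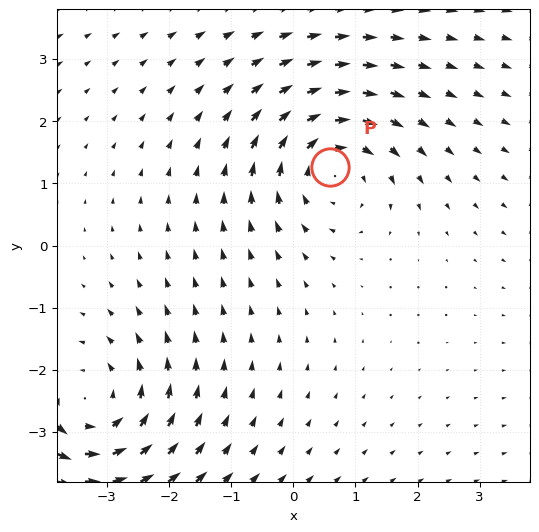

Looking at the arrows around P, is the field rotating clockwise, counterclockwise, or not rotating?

Near P at (0.6, 1.3) the arrows circulate clockwise. The curl (z-component) there is about -3; negative curl means clockwise rotation.

clockwise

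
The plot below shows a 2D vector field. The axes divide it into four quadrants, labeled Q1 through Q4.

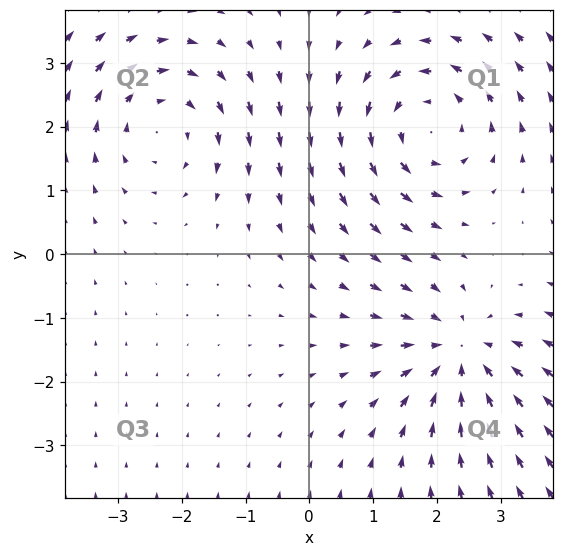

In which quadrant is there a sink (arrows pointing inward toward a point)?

The sink sits at approximately (2.4, -1.6), which lies in quadrant Q4. The divergence there is about -4, negative as expected for a sink.

Q4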